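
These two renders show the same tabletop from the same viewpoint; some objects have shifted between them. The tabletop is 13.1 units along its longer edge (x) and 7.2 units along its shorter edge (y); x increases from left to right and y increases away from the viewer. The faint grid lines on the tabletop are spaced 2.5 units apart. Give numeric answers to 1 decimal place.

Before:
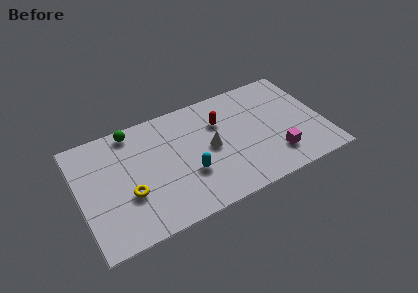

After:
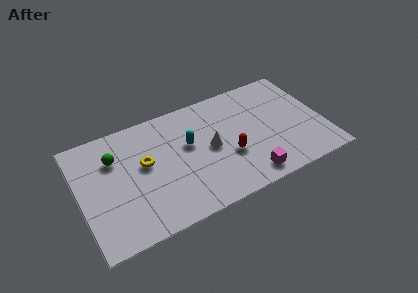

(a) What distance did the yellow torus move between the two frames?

1.8

From (2.5, 2.6) to (3.5, 4.1), the yellow torus covered √(1.0² + 1.5²) ≈ 1.8 units.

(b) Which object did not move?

the white cone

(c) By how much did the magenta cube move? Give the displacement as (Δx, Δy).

(-1.6, -0.7)

From the two frames, the magenta cube sits at roughly (10.3, 1.7) before and (8.7, 1.0) after.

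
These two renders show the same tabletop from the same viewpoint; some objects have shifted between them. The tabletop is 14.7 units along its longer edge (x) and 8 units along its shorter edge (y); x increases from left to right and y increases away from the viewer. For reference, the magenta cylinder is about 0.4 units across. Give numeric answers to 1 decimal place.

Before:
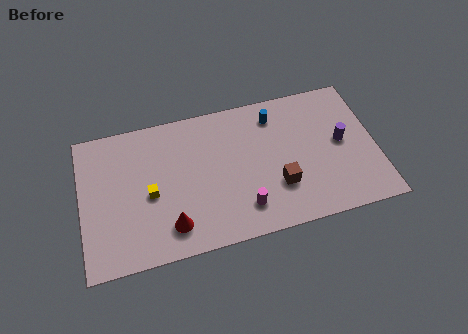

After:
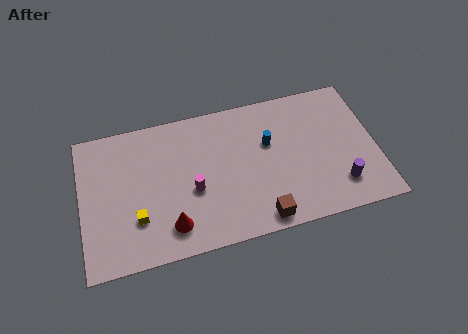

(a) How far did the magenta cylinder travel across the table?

2.9

The magenta cylinder moved from about (7.9, 1.7) to (5.5, 3.3), a distance of √(2.4² + 1.6²) ≈ 2.9.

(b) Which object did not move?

the red cone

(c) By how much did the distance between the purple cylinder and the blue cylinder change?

+0.7

Before: roughly 3.9 units apart; after: 4.6. That's 0.7 units further apart.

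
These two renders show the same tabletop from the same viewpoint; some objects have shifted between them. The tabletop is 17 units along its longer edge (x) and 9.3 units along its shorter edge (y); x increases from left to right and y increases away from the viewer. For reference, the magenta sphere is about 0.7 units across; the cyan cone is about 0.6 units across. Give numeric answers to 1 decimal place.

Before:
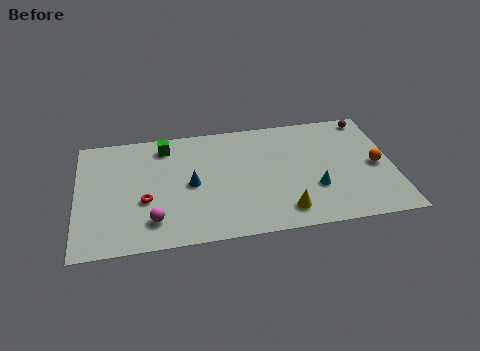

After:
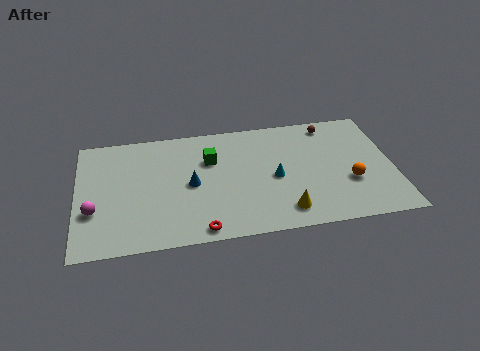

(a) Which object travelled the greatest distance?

the red torus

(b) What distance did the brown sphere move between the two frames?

2.1

The brown sphere moved from about (15.9, 8.3) to (13.8, 8.1), a distance of √(2.1² + 0.2²) ≈ 2.1.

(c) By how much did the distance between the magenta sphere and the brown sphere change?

+0.3

The distance was about 13.5 in the first image and 13.8 in the second, so they moved 0.3 units further apart.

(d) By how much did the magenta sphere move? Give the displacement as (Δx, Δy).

(-3.1, 1.2)

From the two frames, the magenta sphere sits at roughly (4.0, 2.0) before and (0.9, 3.2) after.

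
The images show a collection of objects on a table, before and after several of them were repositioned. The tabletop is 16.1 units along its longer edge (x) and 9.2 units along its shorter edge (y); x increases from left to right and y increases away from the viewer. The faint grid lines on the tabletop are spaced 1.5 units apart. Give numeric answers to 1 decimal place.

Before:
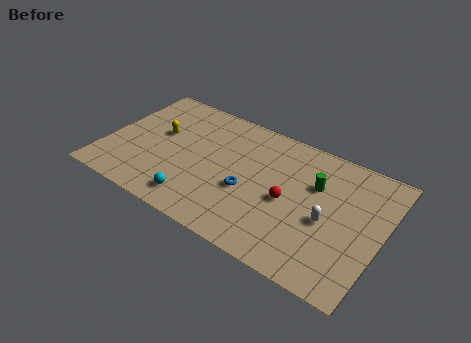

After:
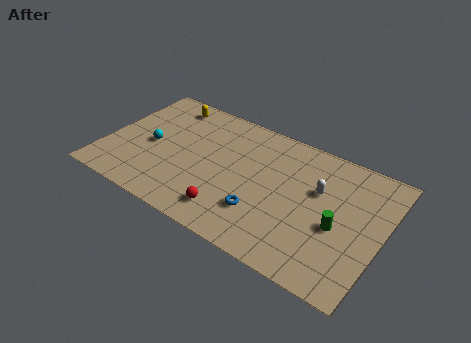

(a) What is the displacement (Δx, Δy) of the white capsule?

(-0.8, 1.8)

The white capsule was at about (13.1, 4.0) and moved to about (12.3, 5.8).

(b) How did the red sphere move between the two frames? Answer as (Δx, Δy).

(-3.0, -2.5)

The red sphere started near (10.8, 4.2) and ended near (7.8, 1.7).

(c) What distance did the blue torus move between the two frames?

1.5

The blue torus moved from about (8.5, 3.7) to (9.5, 2.6), a distance of √(1.0² + 1.1²) ≈ 1.5.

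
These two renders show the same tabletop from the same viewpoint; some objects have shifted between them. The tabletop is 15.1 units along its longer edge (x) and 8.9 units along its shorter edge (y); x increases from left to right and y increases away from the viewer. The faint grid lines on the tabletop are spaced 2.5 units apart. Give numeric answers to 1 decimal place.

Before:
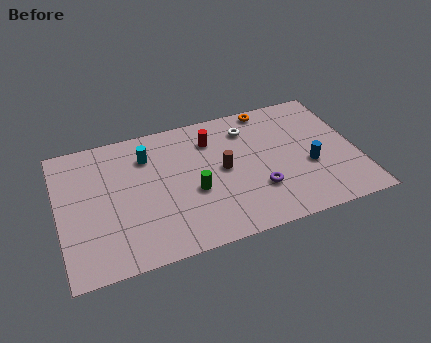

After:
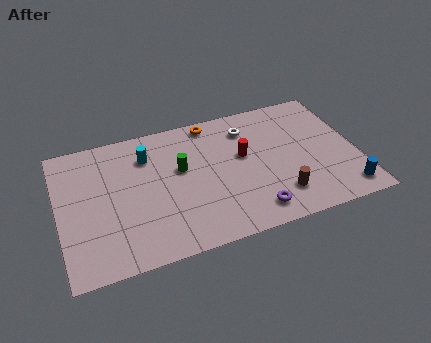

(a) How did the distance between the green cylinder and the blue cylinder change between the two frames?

+3.0

They were about 5.9 units apart before and 8.9 after — 3.0 units further apart.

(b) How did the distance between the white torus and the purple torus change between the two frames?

+1.3

Before: roughly 4.3 units apart; after: 5.6. That's 1.3 units further apart.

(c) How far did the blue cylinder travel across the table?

2.7

From (12.6, 3.5) to (14.2, 1.3), the blue cylinder covered √(1.6² + 2.2²) ≈ 2.7 units.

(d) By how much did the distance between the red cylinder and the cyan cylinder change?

+1.7

They were about 3.3 units apart before and 5.0 after — 1.7 units further apart.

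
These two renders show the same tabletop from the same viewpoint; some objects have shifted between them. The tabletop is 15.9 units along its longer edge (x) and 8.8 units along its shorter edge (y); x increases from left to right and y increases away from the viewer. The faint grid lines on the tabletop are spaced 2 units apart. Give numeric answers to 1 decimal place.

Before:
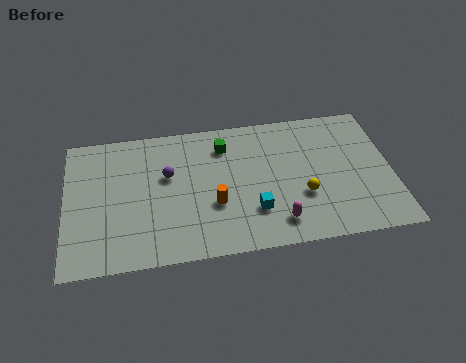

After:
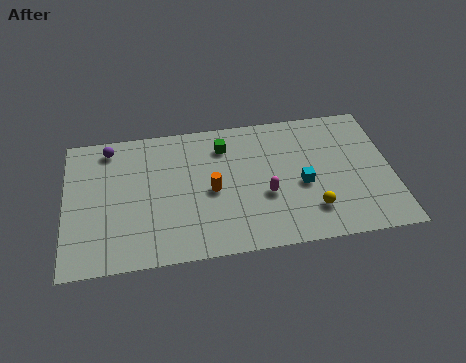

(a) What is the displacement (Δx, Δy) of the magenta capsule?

(-0.5, 1.8)

The magenta capsule was at about (10.2, 1.6) and moved to about (9.7, 3.4).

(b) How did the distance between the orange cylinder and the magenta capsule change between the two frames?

-0.7

Before: roughly 3.4 units apart; after: 2.7. That's 0.7 units closer together.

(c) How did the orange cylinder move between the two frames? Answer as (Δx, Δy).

(-0.1, 0.9)

The orange cylinder was at about (7.2, 3.2) and moved to about (7.1, 4.1).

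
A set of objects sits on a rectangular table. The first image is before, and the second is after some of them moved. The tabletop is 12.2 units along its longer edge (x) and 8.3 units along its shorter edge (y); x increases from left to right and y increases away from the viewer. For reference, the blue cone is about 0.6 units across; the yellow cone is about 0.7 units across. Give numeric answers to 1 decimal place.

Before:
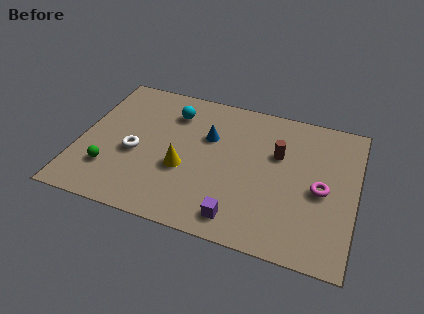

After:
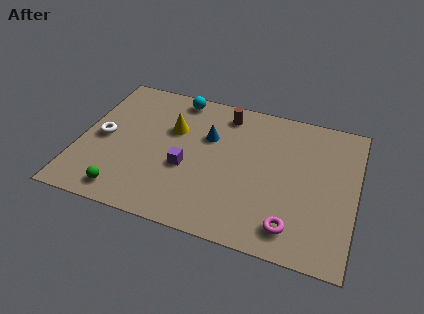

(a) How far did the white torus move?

1.6

The white torus moved from about (2.5, 3.5) to (1.0, 4.0), a distance of √(1.5² + 0.5²) ≈ 1.6.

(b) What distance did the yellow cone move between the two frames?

2.3

From (4.7, 3.2) to (4.0, 5.4), the yellow cone covered √(0.7² + 2.2²) ≈ 2.3 units.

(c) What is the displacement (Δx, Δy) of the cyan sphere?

(0.1, 1.0)

The cyan sphere started near (3.9, 6.4) and ended near (4.0, 7.4).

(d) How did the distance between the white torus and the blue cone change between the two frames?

+1.2

They were about 3.6 units apart before and 4.8 after — 1.2 units further apart.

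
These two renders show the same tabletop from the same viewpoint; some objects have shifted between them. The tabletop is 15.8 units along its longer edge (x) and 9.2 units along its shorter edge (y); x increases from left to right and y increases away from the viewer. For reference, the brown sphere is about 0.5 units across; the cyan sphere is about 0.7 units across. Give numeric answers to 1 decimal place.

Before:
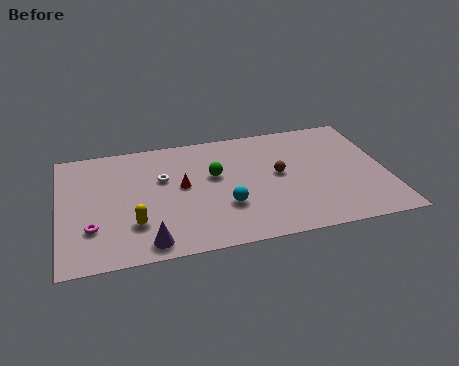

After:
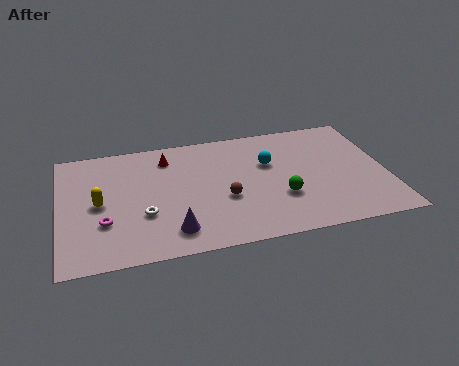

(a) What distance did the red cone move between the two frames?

2.5

The red cone was near (5.9, 5.0) before and (5.3, 7.4) after, so it travelled √(0.6² + 2.4²) ≈ 2.5 units.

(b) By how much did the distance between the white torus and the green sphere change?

+4.1

The distance was about 2.5 in the first image and 6.6 in the second, so they moved 4.1 units further apart.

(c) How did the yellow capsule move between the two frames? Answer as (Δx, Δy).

(-1.6, 1.9)

The yellow capsule started near (3.5, 2.6) and ended near (1.9, 4.5).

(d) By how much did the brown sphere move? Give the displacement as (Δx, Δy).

(-2.7, -1.3)

From the two frames, the brown sphere sits at roughly (10.6, 4.9) before and (7.9, 3.6) after.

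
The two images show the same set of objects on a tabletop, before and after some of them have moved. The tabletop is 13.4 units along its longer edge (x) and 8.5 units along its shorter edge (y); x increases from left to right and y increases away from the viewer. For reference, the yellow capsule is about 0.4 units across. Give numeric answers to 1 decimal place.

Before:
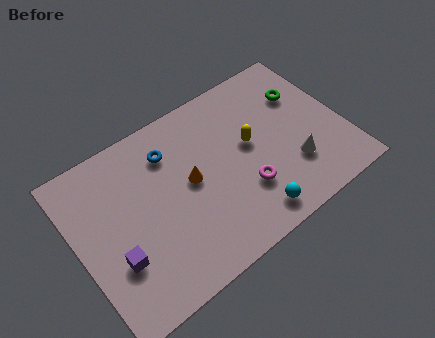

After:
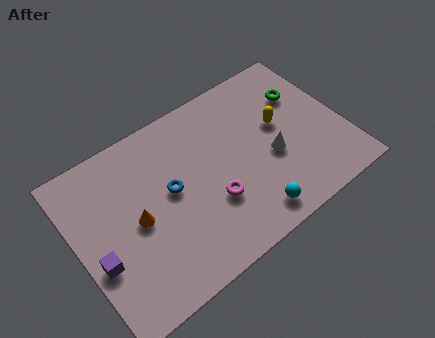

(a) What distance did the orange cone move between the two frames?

2.8

The orange cone was near (5.7, 4.5) before and (2.9, 4.1) after, so it travelled √(2.8² + 0.4²) ≈ 2.8 units.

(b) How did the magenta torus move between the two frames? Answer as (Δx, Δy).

(-1.6, 0.3)

From the two frames, the magenta torus sits at roughly (8.1, 2.6) before and (6.5, 2.9) after.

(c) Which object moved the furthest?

the orange cone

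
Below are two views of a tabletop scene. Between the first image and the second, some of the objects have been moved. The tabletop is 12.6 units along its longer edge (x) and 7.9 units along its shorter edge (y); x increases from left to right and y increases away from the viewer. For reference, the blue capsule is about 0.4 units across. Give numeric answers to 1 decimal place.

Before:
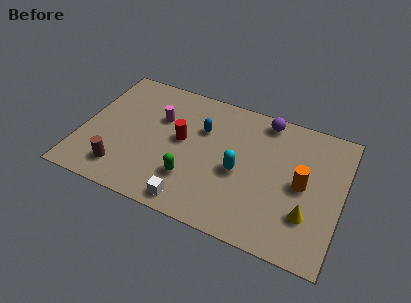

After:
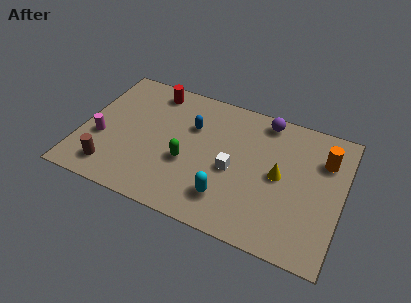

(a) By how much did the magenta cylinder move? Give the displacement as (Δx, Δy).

(-2.6, -2.2)

From the two frames, the magenta cylinder sits at roughly (3.6, 5.2) before and (1.0, 3.0) after.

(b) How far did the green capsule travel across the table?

0.9

The green capsule moved from about (5.5, 2.2) to (5.2, 3.1), a distance of √(0.3² + 0.9²) ≈ 0.9.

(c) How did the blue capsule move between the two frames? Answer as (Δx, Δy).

(-0.5, 0.0)

The blue capsule started near (5.7, 5.3) and ended near (5.2, 5.3).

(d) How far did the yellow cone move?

2.3

The yellow cone moved from about (11.1, 2.3) to (9.6, 4.0), a distance of √(1.5² + 1.7²) ≈ 2.3.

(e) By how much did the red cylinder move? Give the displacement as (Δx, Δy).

(-1.7, 2.5)

The red cylinder started near (4.8, 4.3) and ended near (3.1, 6.8).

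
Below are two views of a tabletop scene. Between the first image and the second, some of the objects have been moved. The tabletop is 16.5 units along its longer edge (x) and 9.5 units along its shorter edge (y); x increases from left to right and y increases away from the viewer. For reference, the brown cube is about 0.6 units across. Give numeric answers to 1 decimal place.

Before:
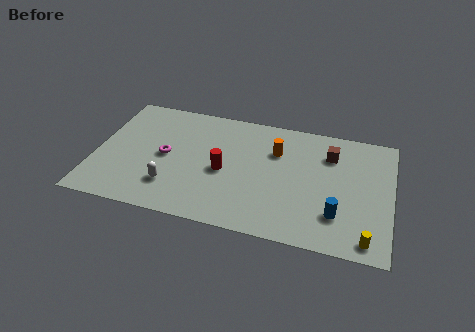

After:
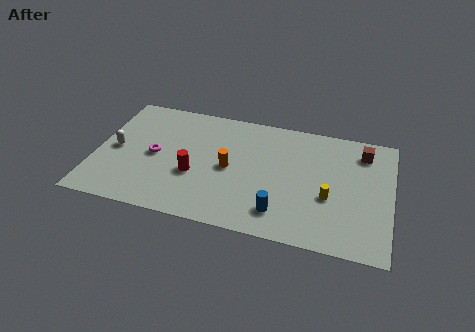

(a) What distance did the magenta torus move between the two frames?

0.6

The magenta torus moved from about (3.9, 4.7) to (3.3, 4.6), a distance of √(0.6² + 0.1²) ≈ 0.6.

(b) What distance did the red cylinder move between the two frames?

1.7

From (7.2, 4.3) to (5.6, 3.6), the red cylinder covered √(1.6² + 0.7²) ≈ 1.7 units.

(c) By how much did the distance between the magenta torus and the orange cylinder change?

-2.2

The distance was about 6.4 in the first image and 4.2 in the second, so they moved 2.2 units closer together.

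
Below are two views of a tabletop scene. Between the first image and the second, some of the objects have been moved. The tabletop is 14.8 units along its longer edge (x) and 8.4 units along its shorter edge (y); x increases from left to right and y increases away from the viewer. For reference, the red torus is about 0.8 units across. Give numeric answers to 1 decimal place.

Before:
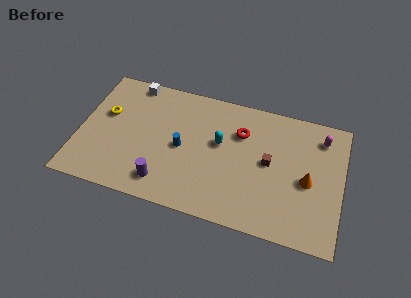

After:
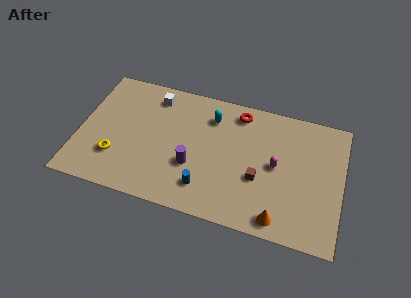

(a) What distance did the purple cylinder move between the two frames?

2.1

From (5.0, 1.5) to (6.5, 3.0), the purple cylinder covered √(1.5² + 1.5²) ≈ 2.1 units.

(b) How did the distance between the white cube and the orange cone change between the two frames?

-1.3

They were about 10.9 units apart before and 9.6 after — 1.3 units closer together.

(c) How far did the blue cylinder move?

2.7

From (5.8, 4.0) to (7.3, 1.8), the blue cylinder covered √(1.5² + 2.2²) ≈ 2.7 units.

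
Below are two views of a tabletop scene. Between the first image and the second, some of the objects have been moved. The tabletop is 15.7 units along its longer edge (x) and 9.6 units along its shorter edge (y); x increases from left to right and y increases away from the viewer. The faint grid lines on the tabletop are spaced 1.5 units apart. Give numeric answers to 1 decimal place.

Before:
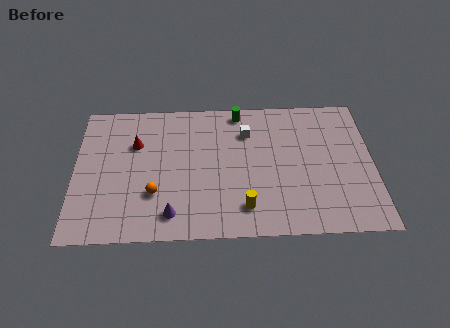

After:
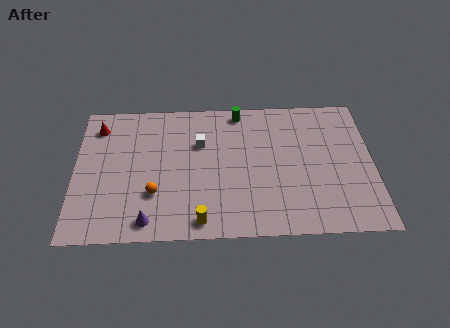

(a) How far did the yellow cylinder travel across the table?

2.4

The yellow cylinder was near (8.9, 1.9) before and (6.6, 1.1) after, so it travelled √(2.3² + 0.8²) ≈ 2.4 units.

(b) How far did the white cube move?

2.6

The white cube moved from about (9.1, 7.1) to (6.6, 6.4), a distance of √(2.5² + 0.7²) ≈ 2.6.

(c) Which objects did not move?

the green cylinder and the orange sphere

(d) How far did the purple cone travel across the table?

1.3

The purple cone moved from about (5.1, 1.6) to (3.9, 1.2), a distance of √(1.2² + 0.4²) ≈ 1.3.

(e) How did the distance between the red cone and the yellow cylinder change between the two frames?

+1.3

The distance was about 7.3 in the first image and 8.6 in the second, so they moved 1.3 units further apart.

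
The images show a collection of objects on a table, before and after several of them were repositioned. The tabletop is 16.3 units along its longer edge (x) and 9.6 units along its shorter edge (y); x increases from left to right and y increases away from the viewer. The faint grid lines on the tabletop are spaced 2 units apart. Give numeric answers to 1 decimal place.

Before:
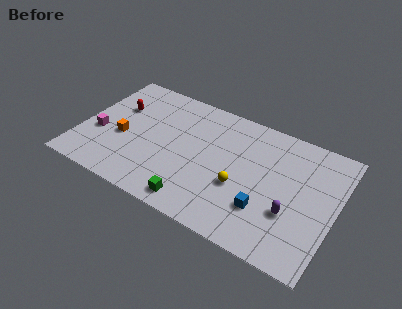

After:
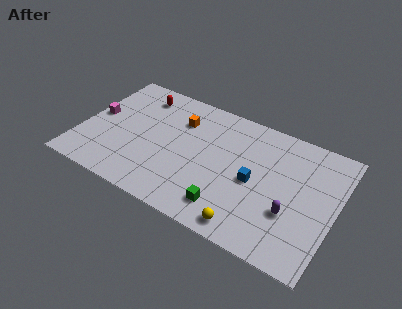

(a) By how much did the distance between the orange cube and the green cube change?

+0.6

They were about 5.9 units apart before and 6.5 after — 0.6 units further apart.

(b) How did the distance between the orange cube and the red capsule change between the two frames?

+0.5

Before: roughly 2.4 units apart; after: 2.9. That's 0.5 units further apart.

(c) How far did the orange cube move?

4.5

The orange cube was near (2.7, 4.0) before and (6.0, 7.0) after, so it travelled √(3.3² + 3.0²) ≈ 4.5 units.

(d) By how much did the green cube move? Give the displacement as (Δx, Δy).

(2.0, 0.6)

The green cube was at about (7.9, 1.2) and moved to about (9.9, 1.8).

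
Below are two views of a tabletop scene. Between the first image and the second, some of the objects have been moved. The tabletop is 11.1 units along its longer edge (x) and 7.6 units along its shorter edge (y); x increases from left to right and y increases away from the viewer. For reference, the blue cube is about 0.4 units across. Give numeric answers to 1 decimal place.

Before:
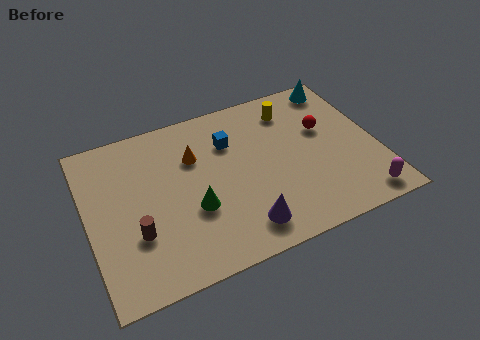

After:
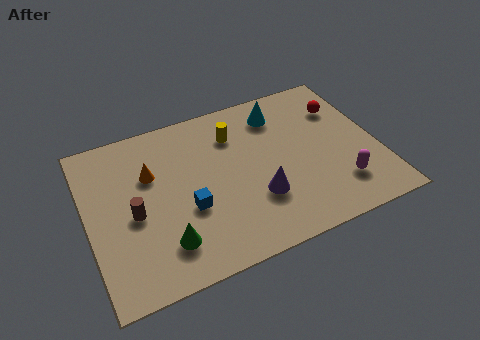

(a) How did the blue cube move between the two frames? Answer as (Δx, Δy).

(-1.9, -2.5)

The blue cube was at about (5.6, 5.4) and moved to about (3.7, 2.9).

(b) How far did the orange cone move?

1.7

The orange cone was near (4.2, 5.2) before and (2.5, 5.0) after, so it travelled √(1.7² + 0.2²) ≈ 1.7 units.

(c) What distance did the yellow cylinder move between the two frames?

2.3

From (8.1, 6.1) to (5.8, 5.7), the yellow cylinder covered √(2.3² + 0.4²) ≈ 2.3 units.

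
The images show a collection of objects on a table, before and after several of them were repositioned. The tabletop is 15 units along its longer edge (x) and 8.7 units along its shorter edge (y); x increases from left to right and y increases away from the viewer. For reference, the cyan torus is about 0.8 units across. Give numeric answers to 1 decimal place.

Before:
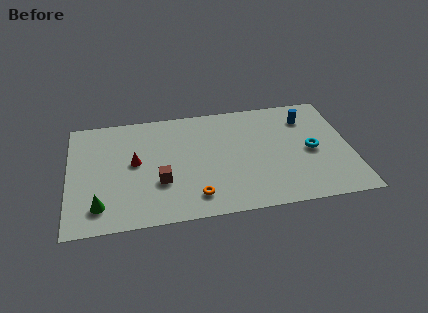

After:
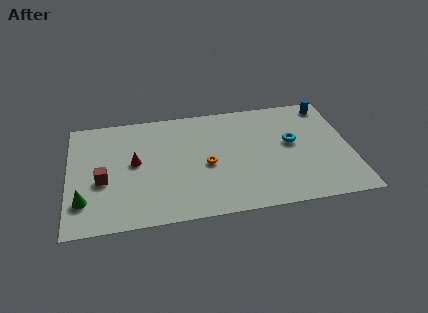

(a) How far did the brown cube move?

3.1

From (4.8, 3.0) to (1.8, 3.6), the brown cube covered √(3.0² + 0.6²) ≈ 3.1 units.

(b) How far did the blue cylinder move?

1.5

The blue cylinder was near (12.8, 6.7) before and (14.0, 7.6) after, so it travelled √(1.2² + 0.9²) ≈ 1.5 units.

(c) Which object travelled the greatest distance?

the brown cube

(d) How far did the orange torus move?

2.4

The orange torus moved from about (6.6, 1.6) to (7.3, 3.9), a distance of √(0.7² + 2.3²) ≈ 2.4.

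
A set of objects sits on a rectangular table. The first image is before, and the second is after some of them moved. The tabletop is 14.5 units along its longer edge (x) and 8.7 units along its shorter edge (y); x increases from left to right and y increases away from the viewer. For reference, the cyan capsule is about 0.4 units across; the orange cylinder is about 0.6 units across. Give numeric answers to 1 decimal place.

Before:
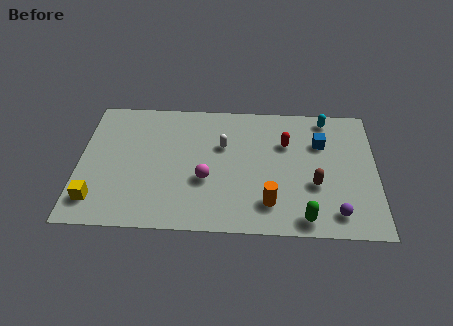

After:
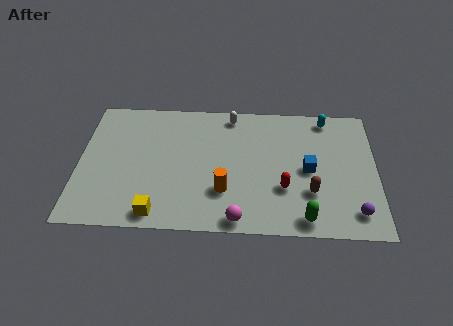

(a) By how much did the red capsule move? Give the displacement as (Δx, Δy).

(-0.1, -3.0)

The red capsule started near (10.1, 5.9) and ended near (10.0, 2.9).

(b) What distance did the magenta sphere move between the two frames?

3.0

The magenta sphere moved from about (6.2, 3.3) to (7.8, 0.8), a distance of √(1.6² + 2.5²) ≈ 3.0.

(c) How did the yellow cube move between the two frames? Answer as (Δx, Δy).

(3.0, -0.7)

The yellow cube started near (0.9, 1.7) and ended near (3.9, 1.0).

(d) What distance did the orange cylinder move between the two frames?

2.3

The orange cylinder moved from about (9.3, 1.9) to (7.1, 2.6), a distance of √(2.2² + 0.7²) ≈ 2.3.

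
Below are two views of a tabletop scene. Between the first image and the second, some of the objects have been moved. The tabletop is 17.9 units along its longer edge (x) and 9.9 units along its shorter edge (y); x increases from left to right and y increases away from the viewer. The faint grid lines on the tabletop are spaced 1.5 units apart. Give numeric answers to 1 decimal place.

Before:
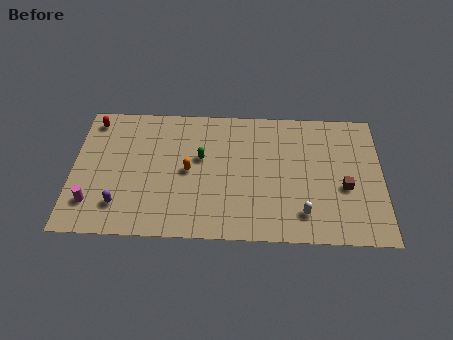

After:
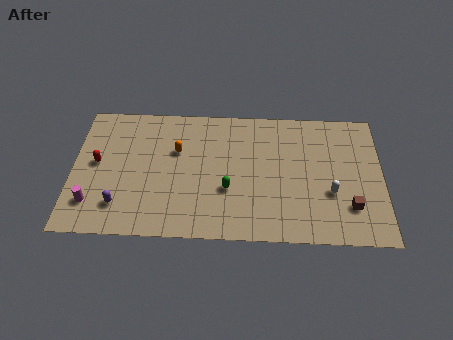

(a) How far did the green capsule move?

2.8

The green capsule was near (7.4, 5.9) before and (9.0, 3.6) after, so it travelled √(1.6² + 2.3²) ≈ 2.8 units.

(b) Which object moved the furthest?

the red capsule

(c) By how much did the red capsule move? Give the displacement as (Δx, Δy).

(0.3, -3.2)

The red capsule was at about (1.1, 8.5) and moved to about (1.4, 5.3).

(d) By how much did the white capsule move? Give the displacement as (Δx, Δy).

(1.6, 1.6)

From the two frames, the white capsule sits at roughly (13.3, 2.0) before and (14.9, 3.6) after.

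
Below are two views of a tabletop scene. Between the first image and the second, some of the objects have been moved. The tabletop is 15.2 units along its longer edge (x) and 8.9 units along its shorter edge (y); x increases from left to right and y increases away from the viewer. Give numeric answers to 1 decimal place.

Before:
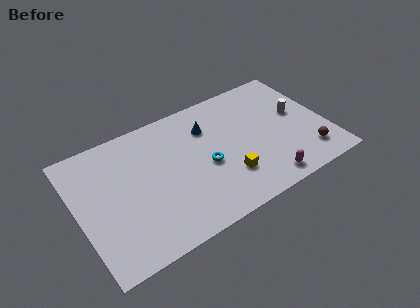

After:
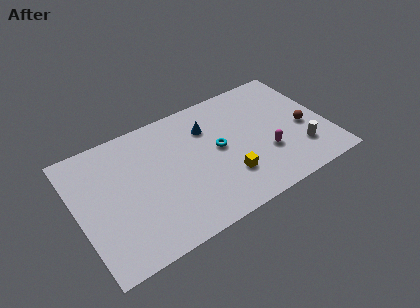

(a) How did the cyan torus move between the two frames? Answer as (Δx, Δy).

(0.9, 0.8)

The cyan torus started near (7.7, 3.9) and ended near (8.6, 4.7).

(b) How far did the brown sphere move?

2.0

From (13.7, 1.8) to (13.8, 3.8), the brown sphere covered √(0.1² + 2.0²) ≈ 2.0 units.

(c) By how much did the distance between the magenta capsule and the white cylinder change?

-2.6

The distance was about 4.7 in the first image and 2.1 in the second, so they moved 2.6 units closer together.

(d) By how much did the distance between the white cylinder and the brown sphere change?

-1.6

They were about 3.2 units apart before and 1.6 after — 1.6 units closer together.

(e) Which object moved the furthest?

the white cylinder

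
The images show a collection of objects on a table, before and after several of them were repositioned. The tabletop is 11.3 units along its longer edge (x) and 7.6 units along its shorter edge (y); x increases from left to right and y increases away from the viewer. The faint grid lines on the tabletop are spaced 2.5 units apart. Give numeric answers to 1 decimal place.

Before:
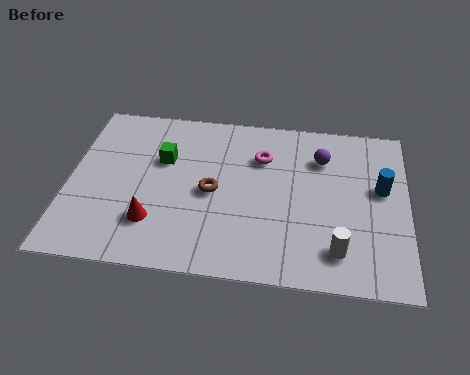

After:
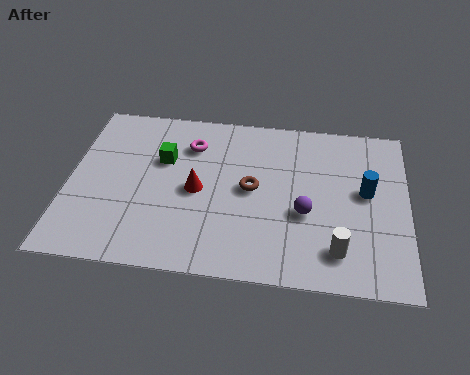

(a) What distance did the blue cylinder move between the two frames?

0.5

The blue cylinder was near (10.4, 4.4) before and (9.9, 4.2) after, so it travelled √(0.5² + 0.2²) ≈ 0.5 units.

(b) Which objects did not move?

the green cube and the white cylinder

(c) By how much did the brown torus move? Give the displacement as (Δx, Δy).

(1.3, 0.3)

From the two frames, the brown torus sits at roughly (4.8, 3.6) before and (6.1, 3.9) after.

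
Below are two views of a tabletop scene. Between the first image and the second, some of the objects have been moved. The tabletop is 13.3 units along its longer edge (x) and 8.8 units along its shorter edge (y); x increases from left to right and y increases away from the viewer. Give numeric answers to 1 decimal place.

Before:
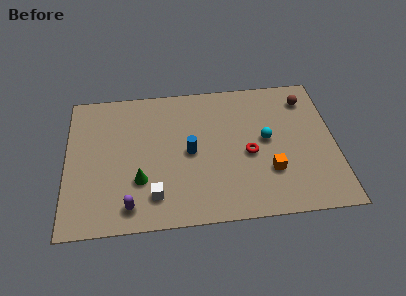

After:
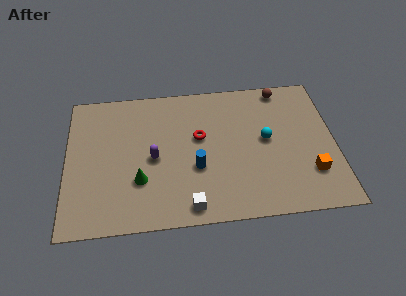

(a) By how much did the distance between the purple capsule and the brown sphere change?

-3.1

Before: roughly 10.6 units apart; after: 7.5. That's 3.1 units closer together.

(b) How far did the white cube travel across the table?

1.9

The white cube moved from about (4.3, 1.8) to (6.0, 1.0), a distance of √(1.7² + 0.8²) ≈ 1.9.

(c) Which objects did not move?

the cyan sphere and the green cone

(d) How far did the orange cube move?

2.0

From (10.0, 2.7) to (12.0, 2.4), the orange cube covered √(2.0² + 0.3²) ≈ 2.0 units.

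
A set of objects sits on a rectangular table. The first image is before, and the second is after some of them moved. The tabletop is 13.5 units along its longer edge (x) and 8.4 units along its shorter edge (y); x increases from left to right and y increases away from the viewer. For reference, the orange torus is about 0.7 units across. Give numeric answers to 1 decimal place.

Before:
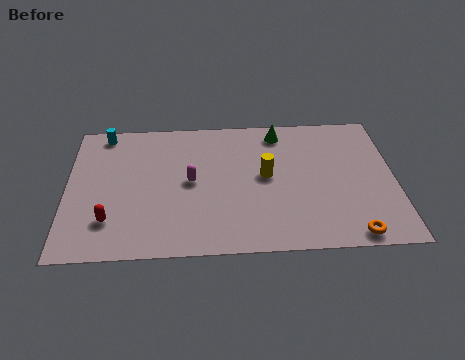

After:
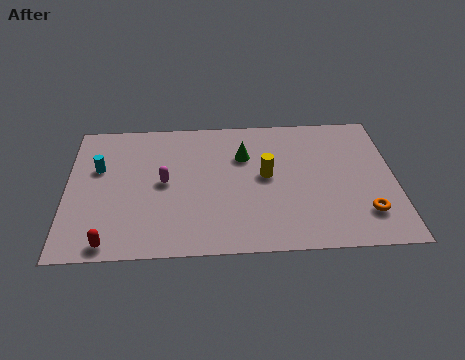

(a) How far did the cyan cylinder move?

2.2

The cyan cylinder moved from about (1.5, 7.5) to (1.3, 5.3), a distance of √(0.2² + 2.2²) ≈ 2.2.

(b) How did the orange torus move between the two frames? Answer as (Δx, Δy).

(0.6, 1.2)

From the two frames, the orange torus sits at roughly (11.6, 0.8) before and (12.2, 2.0) after.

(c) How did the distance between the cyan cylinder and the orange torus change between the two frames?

-0.7

Before: roughly 12.1 units apart; after: 11.4. That's 0.7 units closer together.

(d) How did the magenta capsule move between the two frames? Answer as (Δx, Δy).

(-1.1, 0.0)

From the two frames, the magenta capsule sits at roughly (5.1, 4.3) before and (4.0, 4.3) after.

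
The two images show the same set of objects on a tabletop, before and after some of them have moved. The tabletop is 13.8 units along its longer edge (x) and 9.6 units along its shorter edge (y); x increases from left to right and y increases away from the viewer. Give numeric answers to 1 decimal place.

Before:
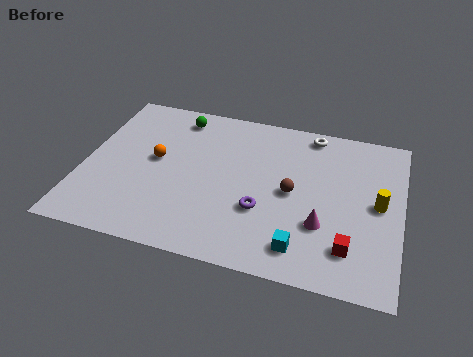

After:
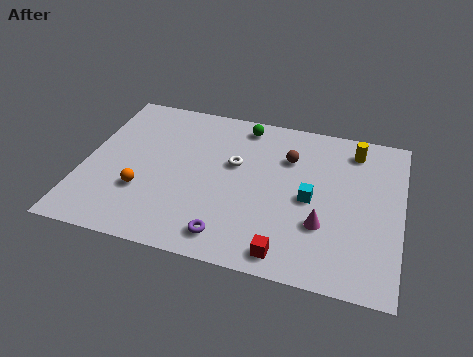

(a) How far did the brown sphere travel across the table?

2.1

The brown sphere was near (9.1, 4.7) before and (8.8, 6.8) after, so it travelled √(0.3² + 2.1²) ≈ 2.1 units.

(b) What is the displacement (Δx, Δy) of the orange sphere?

(-0.4, -2.1)

From the two frames, the orange sphere sits at roughly (3.1, 5.2) before and (2.7, 3.1) after.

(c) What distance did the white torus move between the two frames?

4.3

The white torus was near (9.7, 8.6) before and (6.5, 5.8) after, so it travelled √(3.2² + 2.8²) ≈ 4.3 units.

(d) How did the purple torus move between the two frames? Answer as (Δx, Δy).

(-1.3, -1.9)

The purple torus started near (7.9, 3.3) and ended near (6.6, 1.4).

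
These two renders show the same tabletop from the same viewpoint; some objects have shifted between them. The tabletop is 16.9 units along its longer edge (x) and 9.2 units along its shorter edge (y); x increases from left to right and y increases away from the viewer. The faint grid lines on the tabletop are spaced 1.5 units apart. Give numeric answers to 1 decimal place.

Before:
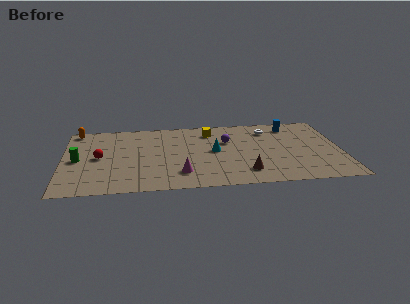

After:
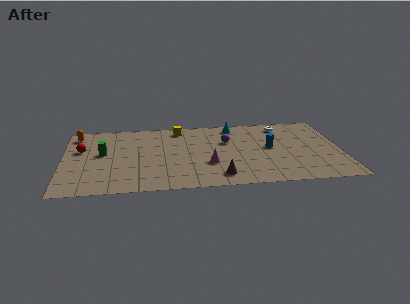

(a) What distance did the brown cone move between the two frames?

1.6

From (11.0, 1.9) to (9.4, 1.5), the brown cone covered √(1.6² + 0.4²) ≈ 1.6 units.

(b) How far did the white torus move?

1.0

From (12.6, 7.3) to (13.5, 7.8), the white torus covered √(0.9² + 0.5²) ≈ 1.0 units.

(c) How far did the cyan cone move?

3.5

The cyan cone moved from about (9.2, 4.8) to (10.5, 8.0), a distance of √(1.3² + 3.2²) ≈ 3.5.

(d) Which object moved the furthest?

the cyan cone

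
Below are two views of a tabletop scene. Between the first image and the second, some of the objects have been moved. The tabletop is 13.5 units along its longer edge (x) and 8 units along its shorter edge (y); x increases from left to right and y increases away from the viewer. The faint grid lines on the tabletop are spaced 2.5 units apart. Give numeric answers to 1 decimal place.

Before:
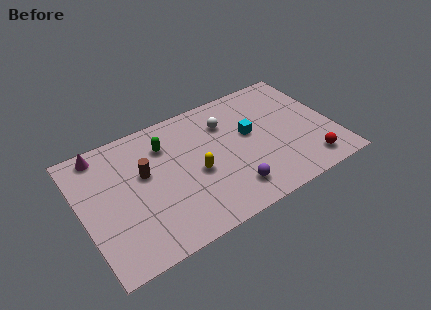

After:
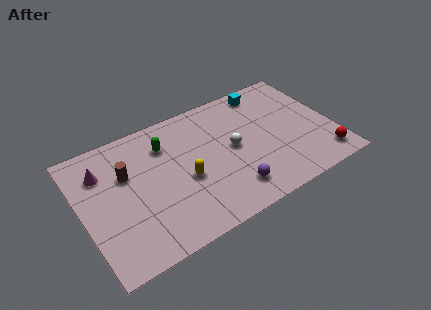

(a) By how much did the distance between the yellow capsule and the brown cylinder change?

+0.5

The distance was about 2.9 in the first image and 3.4 in the second, so they moved 0.5 units further apart.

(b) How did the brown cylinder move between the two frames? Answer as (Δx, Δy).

(-0.9, 0.4)

The brown cylinder started near (3.4, 4.8) and ended near (2.5, 5.2).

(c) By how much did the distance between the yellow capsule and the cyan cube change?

+2.9

The distance was about 3.3 in the first image and 6.2 in the second, so they moved 2.9 units further apart.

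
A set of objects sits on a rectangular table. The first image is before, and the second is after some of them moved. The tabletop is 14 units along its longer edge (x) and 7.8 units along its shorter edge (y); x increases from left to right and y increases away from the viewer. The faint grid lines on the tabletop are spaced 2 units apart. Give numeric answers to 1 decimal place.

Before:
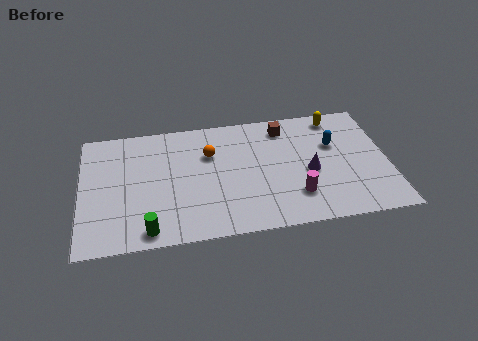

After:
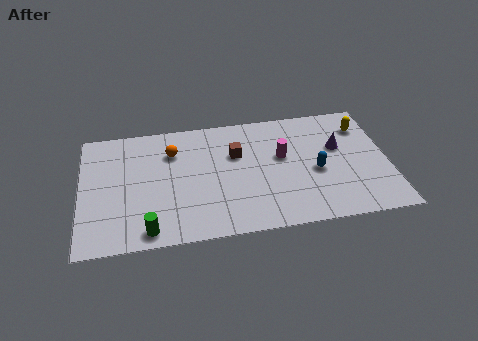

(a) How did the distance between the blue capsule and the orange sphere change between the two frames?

+1.2

The distance was about 5.7 in the first image and 6.9 in the second, so they moved 1.2 units further apart.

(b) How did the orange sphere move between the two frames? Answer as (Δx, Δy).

(-1.7, 0.4)

From the two frames, the orange sphere sits at roughly (5.9, 5.3) before and (4.2, 5.7) after.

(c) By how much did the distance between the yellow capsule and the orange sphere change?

+2.7

They were about 6.1 units apart before and 8.8 after — 2.7 units further apart.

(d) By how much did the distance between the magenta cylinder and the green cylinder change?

+0.4

They were about 6.8 units apart before and 7.2 after — 0.4 units further apart.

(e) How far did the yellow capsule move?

1.4

The yellow capsule moved from about (11.8, 6.8) to (13.0, 6.0), a distance of √(1.2² + 0.8²) ≈ 1.4.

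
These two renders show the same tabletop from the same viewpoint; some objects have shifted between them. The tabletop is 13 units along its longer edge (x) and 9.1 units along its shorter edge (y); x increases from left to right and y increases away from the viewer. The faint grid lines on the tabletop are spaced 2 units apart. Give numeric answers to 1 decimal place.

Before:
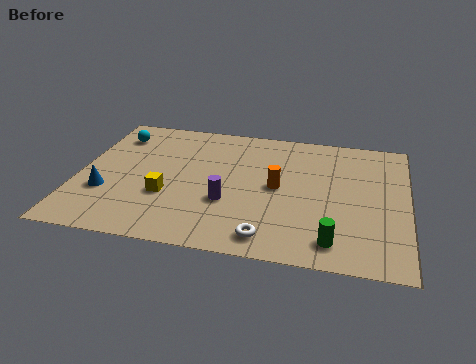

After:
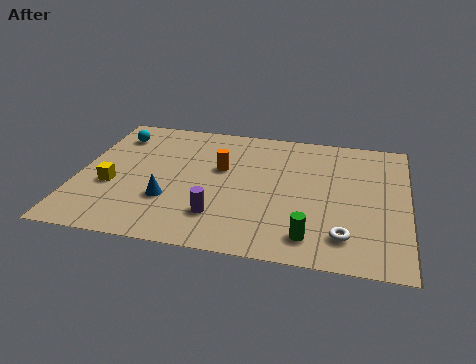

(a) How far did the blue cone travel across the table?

2.5

The blue cone was near (1.2, 3.0) before and (3.7, 2.9) after, so it travelled √(2.5² + 0.1²) ≈ 2.5 units.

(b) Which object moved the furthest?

the white torus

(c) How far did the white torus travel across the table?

3.0

The white torus moved from about (7.7, 1.2) to (10.6, 1.8), a distance of √(2.9² + 0.6²) ≈ 3.0.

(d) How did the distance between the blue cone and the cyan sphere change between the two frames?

+0.8

Before: roughly 4.2 units apart; after: 5.0. That's 0.8 units further apart.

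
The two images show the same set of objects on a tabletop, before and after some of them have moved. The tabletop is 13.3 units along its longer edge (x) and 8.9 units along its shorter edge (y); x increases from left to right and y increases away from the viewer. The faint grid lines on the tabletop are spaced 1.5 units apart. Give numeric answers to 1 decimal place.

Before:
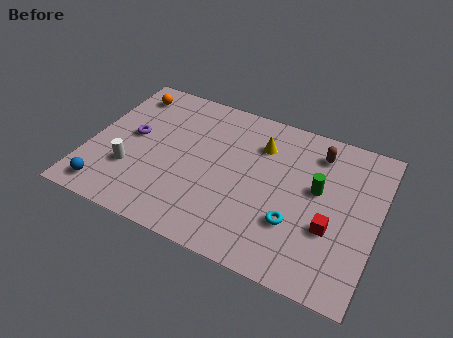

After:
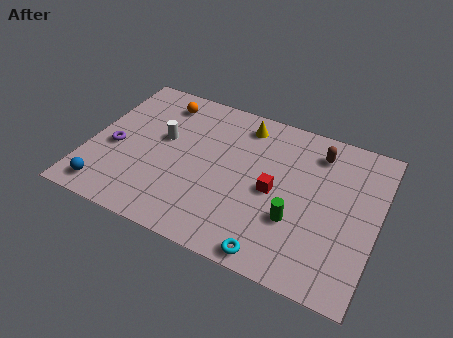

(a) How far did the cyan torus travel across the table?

2.1

The cyan torus was near (9.7, 2.8) before and (9.0, 0.8) after, so it travelled √(0.7² + 2.0²) ≈ 2.1 units.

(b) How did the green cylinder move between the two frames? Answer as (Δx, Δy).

(-0.8, -2.1)

The green cylinder started near (10.5, 5.1) and ended near (9.7, 3.0).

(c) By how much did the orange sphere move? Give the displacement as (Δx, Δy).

(1.6, 0.0)

The orange sphere started near (1.3, 7.4) and ended near (2.9, 7.4).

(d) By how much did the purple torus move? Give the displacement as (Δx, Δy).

(-0.7, -1.0)

The purple torus started near (1.9, 4.8) and ended near (1.2, 3.8).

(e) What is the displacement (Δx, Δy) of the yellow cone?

(-0.9, 0.9)

The yellow cone was at about (7.7, 6.6) and moved to about (6.8, 7.5).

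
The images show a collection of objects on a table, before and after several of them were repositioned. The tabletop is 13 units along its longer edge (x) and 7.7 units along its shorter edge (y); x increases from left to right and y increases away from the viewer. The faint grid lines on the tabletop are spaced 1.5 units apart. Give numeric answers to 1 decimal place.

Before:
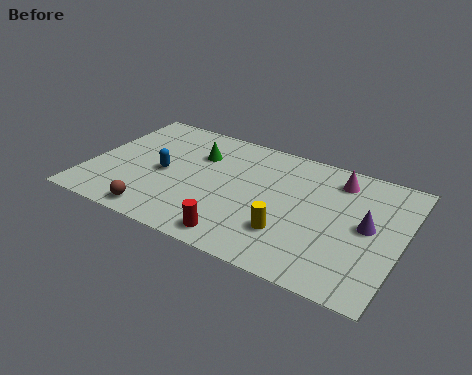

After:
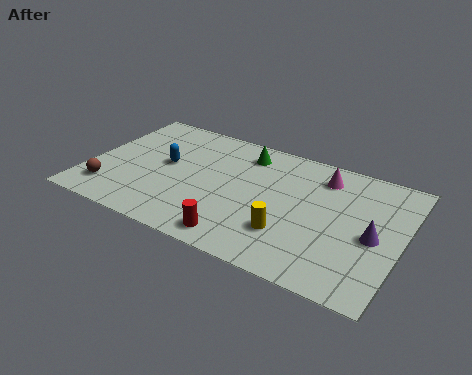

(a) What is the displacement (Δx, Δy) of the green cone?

(1.9, 0.9)

From the two frames, the green cone sits at roughly (4.3, 5.4) before and (6.2, 6.3) after.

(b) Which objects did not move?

the red cylinder and the yellow cylinder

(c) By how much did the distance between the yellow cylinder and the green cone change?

-0.6

They were about 5.4 units apart before and 4.8 after — 0.6 units closer together.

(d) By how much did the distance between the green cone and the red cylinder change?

+0.3

They were about 5.0 units apart before and 5.3 after — 0.3 units further apart.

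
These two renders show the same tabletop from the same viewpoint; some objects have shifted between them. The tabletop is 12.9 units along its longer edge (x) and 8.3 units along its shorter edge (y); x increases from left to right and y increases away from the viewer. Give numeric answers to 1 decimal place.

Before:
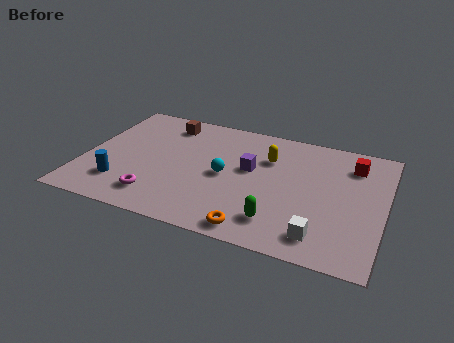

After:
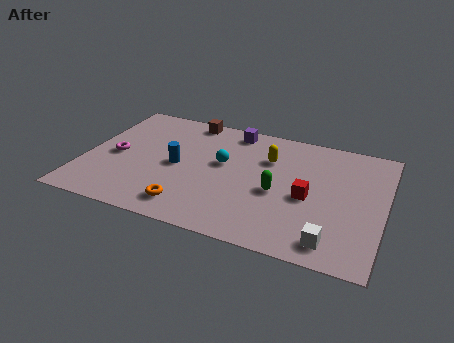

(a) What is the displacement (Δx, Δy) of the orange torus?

(-2.9, 0.5)

The orange torus was at about (7.7, 0.9) and moved to about (4.8, 1.4).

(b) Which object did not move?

the yellow capsule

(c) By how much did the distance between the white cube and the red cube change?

-2.4

The distance was about 5.2 in the first image and 2.8 in the second, so they moved 2.4 units closer together.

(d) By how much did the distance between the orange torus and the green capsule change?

+3.0

The distance was about 1.2 in the first image and 4.2 in the second, so they moved 3.0 units further apart.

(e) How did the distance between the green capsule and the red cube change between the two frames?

-4.3

The distance was about 5.6 in the first image and 1.3 in the second, so they moved 4.3 units closer together.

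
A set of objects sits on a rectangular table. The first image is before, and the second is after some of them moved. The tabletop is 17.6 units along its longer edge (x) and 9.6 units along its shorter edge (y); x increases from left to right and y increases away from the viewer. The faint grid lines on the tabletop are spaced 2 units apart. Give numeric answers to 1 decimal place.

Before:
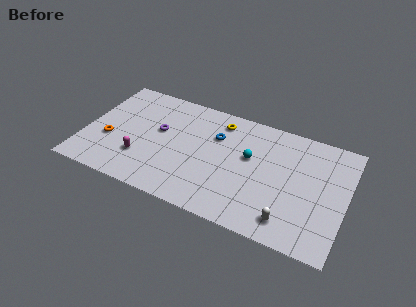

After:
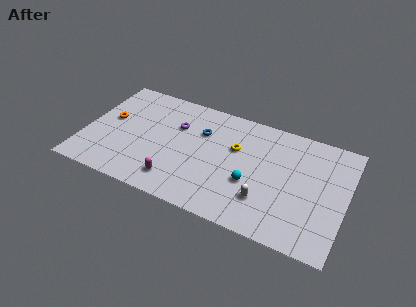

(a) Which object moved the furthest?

the magenta capsule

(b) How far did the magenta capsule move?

2.7

From (4.0, 2.8) to (6.5, 1.8), the magenta capsule covered √(2.5² + 1.0²) ≈ 2.7 units.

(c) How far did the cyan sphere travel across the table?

2.1

From (11.1, 5.7) to (11.4, 3.6), the cyan sphere covered √(0.3² + 2.1²) ≈ 2.1 units.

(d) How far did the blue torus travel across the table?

1.0

The blue torus was near (8.7, 6.6) before and (7.7, 6.6) after, so it travelled √(1.0² + 0.0²) ≈ 1.0 units.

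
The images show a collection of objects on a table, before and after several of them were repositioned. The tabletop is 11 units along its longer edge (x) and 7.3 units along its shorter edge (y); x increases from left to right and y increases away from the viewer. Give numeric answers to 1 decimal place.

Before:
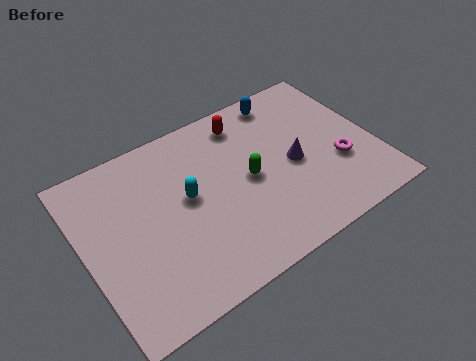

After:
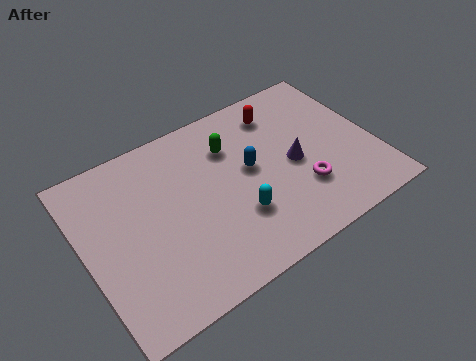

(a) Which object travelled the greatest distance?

the blue capsule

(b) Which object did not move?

the purple cone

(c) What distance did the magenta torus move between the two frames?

1.6

The magenta torus moved from about (9.5, 2.6) to (8.0, 2.2), a distance of √(1.5² + 0.4²) ≈ 1.6.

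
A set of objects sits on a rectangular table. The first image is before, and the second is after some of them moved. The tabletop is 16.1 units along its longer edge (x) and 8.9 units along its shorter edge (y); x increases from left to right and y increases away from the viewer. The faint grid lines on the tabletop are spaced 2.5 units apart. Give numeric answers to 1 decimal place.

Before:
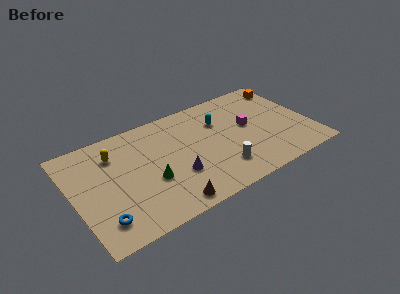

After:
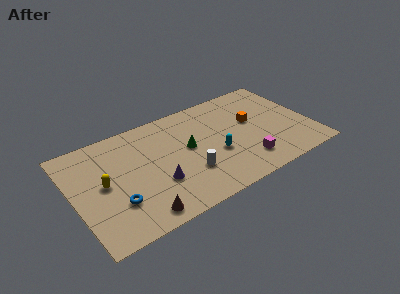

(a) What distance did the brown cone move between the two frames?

1.9

From (5.8, 1.0) to (3.9, 1.1), the brown cone covered √(1.9² + 0.1²) ≈ 1.9 units.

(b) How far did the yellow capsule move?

2.3

The yellow capsule moved from about (3.0, 6.7) to (2.0, 4.6), a distance of √(1.0² + 2.1²) ≈ 2.3.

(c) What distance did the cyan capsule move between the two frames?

2.8

The cyan capsule moved from about (10.2, 6.2) to (9.5, 3.5), a distance of √(0.7² + 2.7²) ≈ 2.8.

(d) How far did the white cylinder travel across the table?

2.2

The white cylinder moved from about (9.6, 2.1) to (7.5, 2.8), a distance of √(2.1² + 0.7²) ≈ 2.2.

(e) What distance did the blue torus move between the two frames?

1.4

The blue torus moved from about (1.5, 1.8) to (2.6, 2.7), a distance of √(1.1² + 0.9²) ≈ 1.4.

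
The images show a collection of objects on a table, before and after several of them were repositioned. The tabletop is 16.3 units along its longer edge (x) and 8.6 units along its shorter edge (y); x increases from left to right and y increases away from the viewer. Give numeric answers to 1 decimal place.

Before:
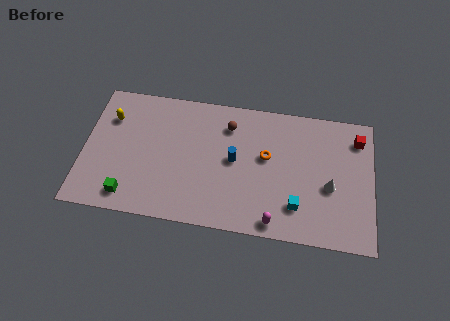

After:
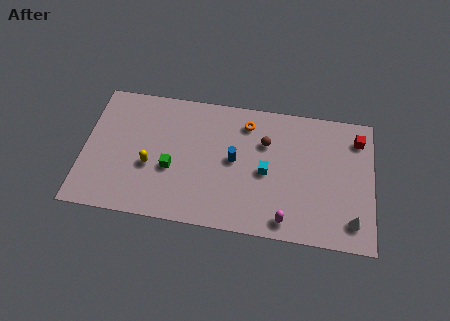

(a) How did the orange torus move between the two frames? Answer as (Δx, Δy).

(-1.2, 2.0)

The orange torus was at about (10.3, 5.0) and moved to about (9.1, 7.0).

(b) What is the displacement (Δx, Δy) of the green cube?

(2.3, 2.1)

From the two frames, the green cube sits at roughly (2.7, 1.3) before and (5.0, 3.4) after.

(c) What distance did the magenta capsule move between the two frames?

0.6

From (10.9, 0.9) to (11.5, 1.1), the magenta capsule covered √(0.6² + 0.2²) ≈ 0.6 units.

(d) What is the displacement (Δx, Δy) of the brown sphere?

(2.1, -0.8)

The brown sphere was at about (8.1, 6.7) and moved to about (10.2, 5.9).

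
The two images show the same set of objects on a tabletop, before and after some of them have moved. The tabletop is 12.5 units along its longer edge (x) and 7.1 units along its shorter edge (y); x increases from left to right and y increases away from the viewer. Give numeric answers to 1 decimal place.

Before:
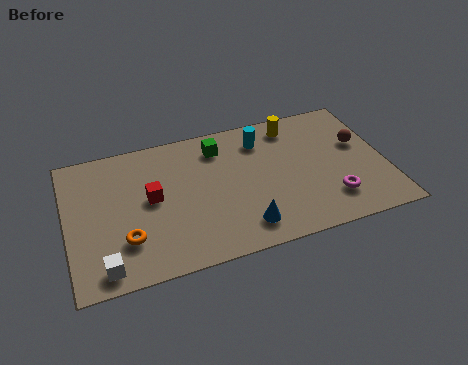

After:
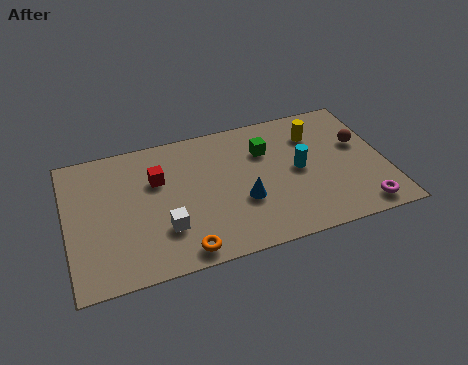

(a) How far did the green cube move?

1.9

From (6.1, 5.7) to (7.9, 5.0), the green cube covered √(1.8² + 0.7²) ≈ 1.9 units.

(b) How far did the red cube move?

0.9

The red cube was near (3.3, 3.8) before and (3.6, 4.7) after, so it travelled √(0.3² + 0.9²) ≈ 0.9 units.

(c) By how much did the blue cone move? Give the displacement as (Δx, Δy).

(0.1, 1.3)

From the two frames, the blue cone sits at roughly (6.7, 1.3) before and (6.8, 2.6) after.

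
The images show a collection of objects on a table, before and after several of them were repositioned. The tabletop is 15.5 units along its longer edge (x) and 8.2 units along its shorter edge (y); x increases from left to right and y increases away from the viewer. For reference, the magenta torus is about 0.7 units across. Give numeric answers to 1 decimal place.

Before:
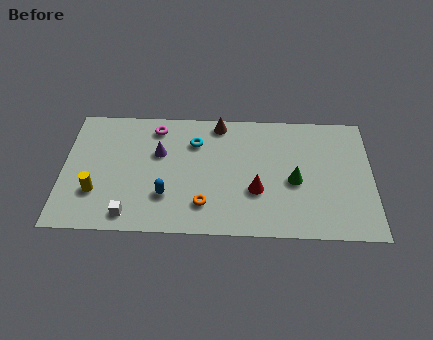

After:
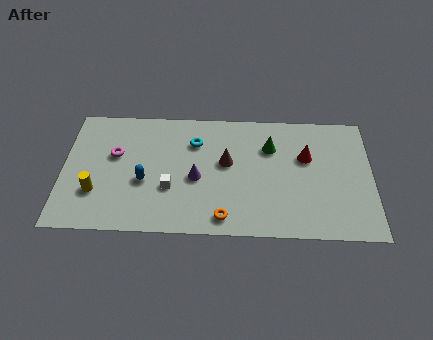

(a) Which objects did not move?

the cyan torus and the yellow cylinder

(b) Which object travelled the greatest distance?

the red cone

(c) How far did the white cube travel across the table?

2.7

The white cube was near (3.4, 1.1) before and (5.4, 2.9) after, so it travelled √(2.0² + 1.8²) ≈ 2.7 units.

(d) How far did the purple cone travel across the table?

2.5

The purple cone was near (4.8, 5.2) before and (6.7, 3.6) after, so it travelled √(1.9² + 1.6²) ≈ 2.5 units.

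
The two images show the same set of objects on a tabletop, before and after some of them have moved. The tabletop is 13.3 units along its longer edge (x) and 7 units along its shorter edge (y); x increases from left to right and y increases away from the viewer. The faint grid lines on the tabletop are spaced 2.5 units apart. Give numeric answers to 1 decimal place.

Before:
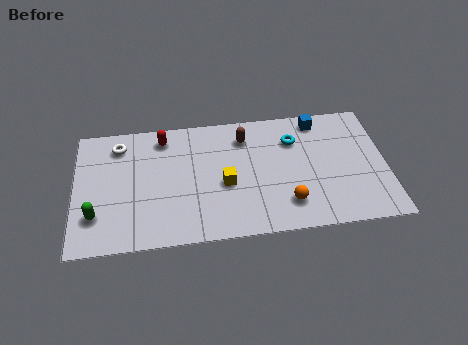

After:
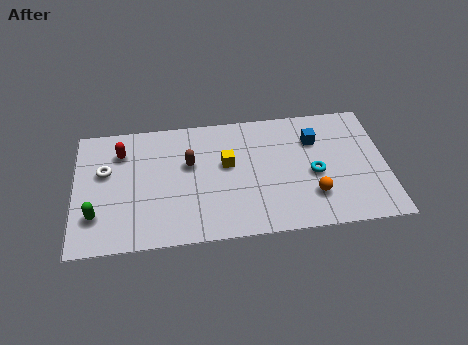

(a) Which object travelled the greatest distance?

the brown capsule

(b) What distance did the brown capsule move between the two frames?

2.7

From (7.3, 5.5) to (4.9, 4.3), the brown capsule covered √(2.4² + 1.2²) ≈ 2.7 units.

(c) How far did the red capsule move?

1.9

The red capsule was near (3.8, 5.9) before and (2.0, 5.3) after, so it travelled √(1.8² + 0.6²) ≈ 1.9 units.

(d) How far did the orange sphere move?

1.1

From (9.0, 1.6) to (10.1, 1.9), the orange sphere covered √(1.1² + 0.3²) ≈ 1.1 units.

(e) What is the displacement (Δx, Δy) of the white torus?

(-0.6, -1.4)

From the two frames, the white torus sits at roughly (1.9, 5.7) before and (1.3, 4.3) after.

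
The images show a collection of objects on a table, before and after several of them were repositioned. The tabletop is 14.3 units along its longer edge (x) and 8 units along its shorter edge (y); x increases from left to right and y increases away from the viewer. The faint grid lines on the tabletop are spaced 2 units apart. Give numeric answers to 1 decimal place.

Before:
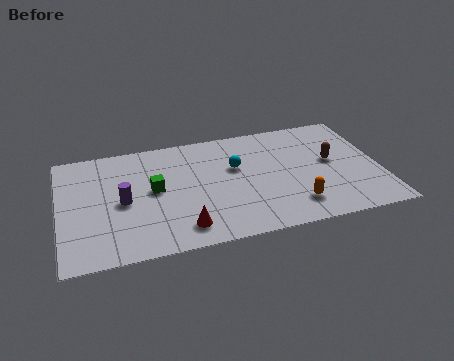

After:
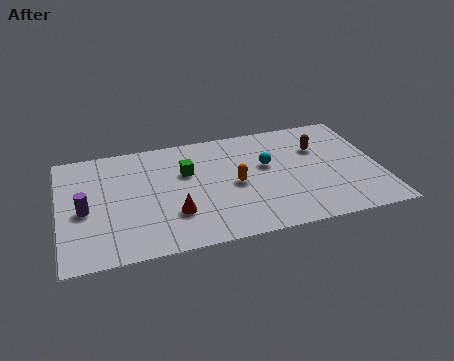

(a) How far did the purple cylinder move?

1.7

The purple cylinder moved from about (2.8, 3.8) to (1.1, 3.6), a distance of √(1.7² + 0.2²) ≈ 1.7.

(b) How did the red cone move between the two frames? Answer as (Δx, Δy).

(-0.3, 1.0)

The red cone was at about (5.3, 1.4) and moved to about (5.0, 2.4).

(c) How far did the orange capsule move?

3.3

The orange capsule moved from about (10.3, 1.7) to (7.8, 3.8), a distance of √(2.5² + 2.1²) ≈ 3.3.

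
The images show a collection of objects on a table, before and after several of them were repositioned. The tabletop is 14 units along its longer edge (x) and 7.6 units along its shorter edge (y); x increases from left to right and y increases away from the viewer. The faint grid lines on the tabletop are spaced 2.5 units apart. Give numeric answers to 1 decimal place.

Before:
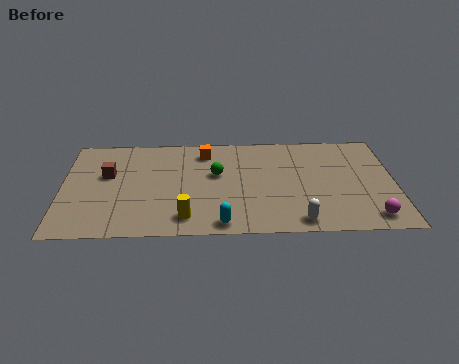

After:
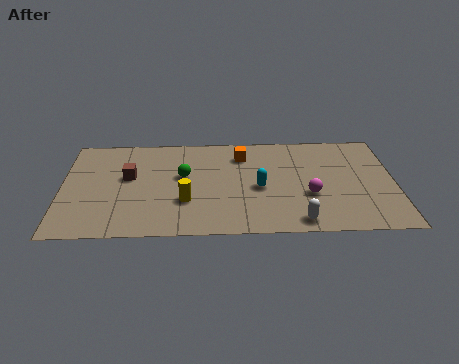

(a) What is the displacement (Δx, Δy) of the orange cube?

(1.6, -0.3)

From the two frames, the orange cube sits at roughly (6.0, 6.2) before and (7.6, 5.9) after.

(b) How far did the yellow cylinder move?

1.2

The yellow cylinder was near (5.2, 1.3) before and (5.2, 2.5) after, so it travelled √(0.0² + 1.2²) ≈ 1.2 units.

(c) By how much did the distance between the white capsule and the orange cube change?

-1.1

They were about 6.6 units apart before and 5.5 after — 1.1 units closer together.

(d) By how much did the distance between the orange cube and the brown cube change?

+0.6

The distance was about 4.4 in the first image and 5.0 in the second, so they moved 0.6 units further apart.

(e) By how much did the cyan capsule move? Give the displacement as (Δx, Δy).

(1.6, 2.6)

The cyan capsule started near (6.7, 0.8) and ended near (8.3, 3.4).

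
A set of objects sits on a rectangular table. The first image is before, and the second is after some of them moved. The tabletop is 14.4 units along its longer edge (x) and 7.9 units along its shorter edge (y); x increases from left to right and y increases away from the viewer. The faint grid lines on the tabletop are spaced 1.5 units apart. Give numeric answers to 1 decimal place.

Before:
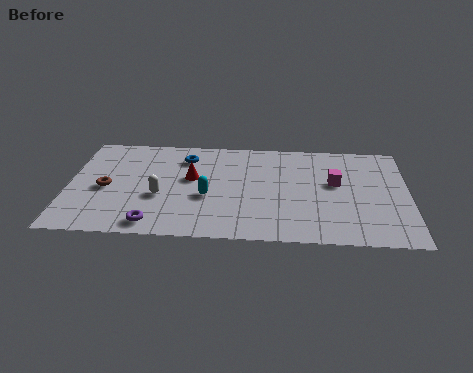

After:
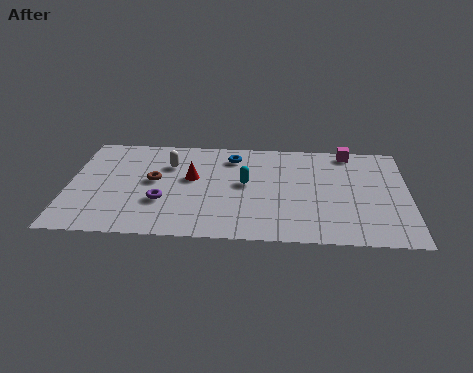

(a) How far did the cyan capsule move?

1.9

The cyan capsule was near (5.9, 3.2) before and (7.5, 4.3) after, so it travelled √(1.6² + 1.1²) ≈ 1.9 units.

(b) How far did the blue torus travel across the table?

2.0

The blue torus moved from about (4.9, 6.2) to (6.9, 6.4), a distance of √(2.0² + 0.2²) ≈ 2.0.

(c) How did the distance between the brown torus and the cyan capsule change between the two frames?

-0.4

Before: roughly 4.3 units apart; after: 3.9. That's 0.4 units closer together.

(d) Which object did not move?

the red cone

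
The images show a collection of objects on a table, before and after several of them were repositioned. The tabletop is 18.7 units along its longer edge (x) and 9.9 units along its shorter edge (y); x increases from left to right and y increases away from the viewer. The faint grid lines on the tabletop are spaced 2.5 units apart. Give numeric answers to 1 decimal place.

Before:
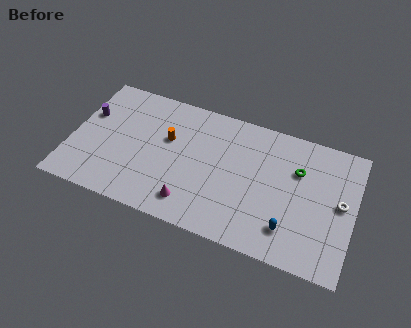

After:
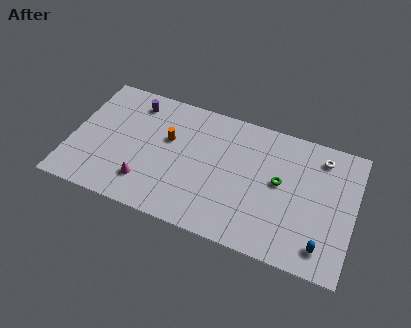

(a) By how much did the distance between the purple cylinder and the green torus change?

-3.6

The distance was about 14.0 in the first image and 10.4 in the second, so they moved 3.6 units closer together.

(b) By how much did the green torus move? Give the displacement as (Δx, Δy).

(-1.1, -1.3)

From the two frames, the green torus sits at roughly (14.9, 6.7) before and (13.8, 5.4) after.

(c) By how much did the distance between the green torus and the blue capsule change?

+0.3

The distance was about 4.5 in the first image and 4.8 in the second, so they moved 0.3 units further apart.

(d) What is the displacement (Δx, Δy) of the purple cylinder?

(2.9, 1.9)

The purple cylinder started near (0.9, 6.3) and ended near (3.8, 8.2).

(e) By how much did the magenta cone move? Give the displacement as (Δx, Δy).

(-3.1, 0.5)

The magenta cone started near (8.3, 1.8) and ended near (5.2, 2.3).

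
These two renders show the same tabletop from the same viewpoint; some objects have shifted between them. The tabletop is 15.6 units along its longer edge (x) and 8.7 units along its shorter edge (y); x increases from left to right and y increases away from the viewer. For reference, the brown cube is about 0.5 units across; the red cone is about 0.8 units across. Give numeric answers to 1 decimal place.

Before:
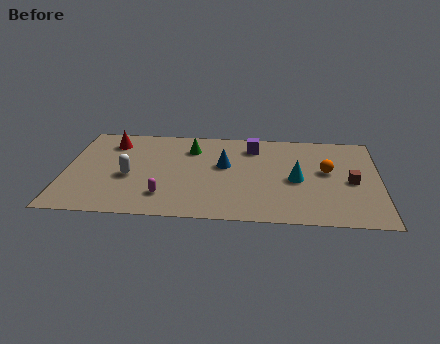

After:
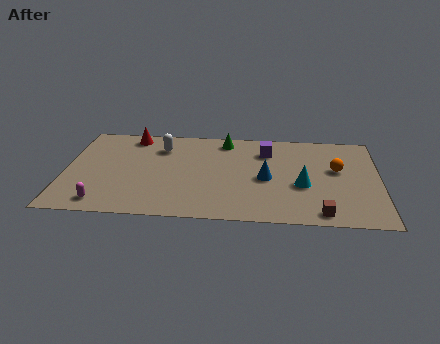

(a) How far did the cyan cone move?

0.6

The cyan cone was near (11.5, 4.0) before and (11.8, 3.5) after, so it travelled √(0.3² + 0.5²) ≈ 0.6 units.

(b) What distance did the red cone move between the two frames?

1.2

The red cone was near (2.2, 6.9) before and (3.2, 7.6) after, so it travelled √(1.0² + 0.7²) ≈ 1.2 units.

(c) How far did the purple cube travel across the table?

0.8

The purple cube was near (9.3, 7.0) before and (10.0, 6.6) after, so it travelled √(0.7² + 0.4²) ≈ 0.8 units.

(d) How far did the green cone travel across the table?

1.9

From (6.2, 6.6) to (7.9, 7.5), the green cone covered √(1.7² + 0.9²) ≈ 1.9 units.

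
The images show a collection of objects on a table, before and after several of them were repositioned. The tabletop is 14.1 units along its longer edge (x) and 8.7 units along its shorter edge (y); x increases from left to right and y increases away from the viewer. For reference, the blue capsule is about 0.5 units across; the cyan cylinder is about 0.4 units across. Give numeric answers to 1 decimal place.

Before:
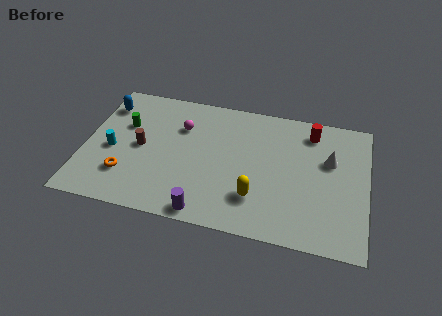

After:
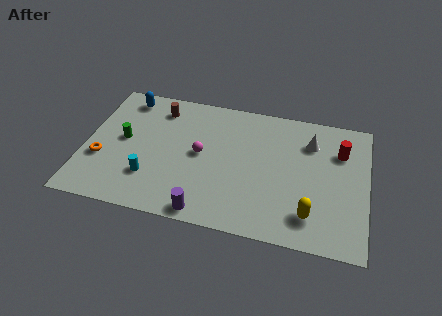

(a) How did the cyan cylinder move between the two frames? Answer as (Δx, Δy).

(2.0, -1.4)

The cyan cylinder started near (1.4, 3.8) and ended near (3.4, 2.4).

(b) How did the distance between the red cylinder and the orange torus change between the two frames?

+2.0

The distance was about 10.2 in the first image and 12.2 in the second, so they moved 2.0 units further apart.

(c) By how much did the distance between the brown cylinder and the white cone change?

-1.8

The distance was about 9.5 in the first image and 7.7 in the second, so they moved 1.8 units closer together.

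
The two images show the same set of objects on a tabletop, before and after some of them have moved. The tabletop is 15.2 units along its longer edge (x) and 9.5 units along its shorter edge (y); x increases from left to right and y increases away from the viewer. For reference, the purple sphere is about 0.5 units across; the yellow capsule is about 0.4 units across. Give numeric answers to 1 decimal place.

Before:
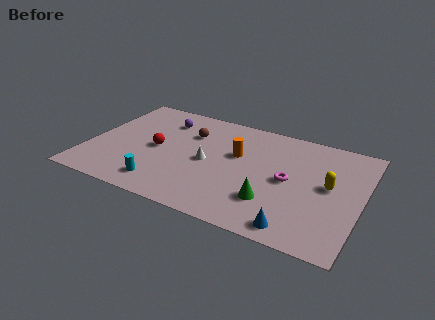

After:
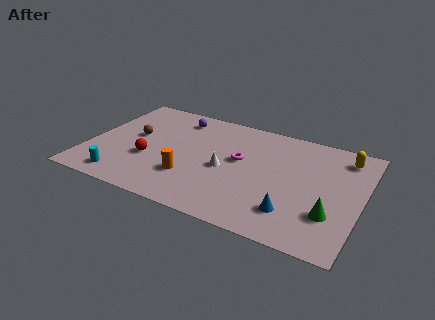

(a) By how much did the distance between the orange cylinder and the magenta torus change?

+0.4

Before: roughly 3.2 units apart; after: 3.6. That's 0.4 units further apart.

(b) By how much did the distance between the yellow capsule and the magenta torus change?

+3.9

They were about 2.2 units apart before and 6.1 after — 3.9 units further apart.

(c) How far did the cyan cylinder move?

2.2

From (4.5, 1.6) to (2.3, 1.3), the cyan cylinder covered √(2.2² + 0.3²) ≈ 2.2 units.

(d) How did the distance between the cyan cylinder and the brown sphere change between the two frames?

-1.2

They were about 5.2 units apart before and 4.0 after — 1.2 units closer together.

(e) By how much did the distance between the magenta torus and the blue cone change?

+0.9

They were about 3.7 units apart before and 4.6 after — 0.9 units further apart.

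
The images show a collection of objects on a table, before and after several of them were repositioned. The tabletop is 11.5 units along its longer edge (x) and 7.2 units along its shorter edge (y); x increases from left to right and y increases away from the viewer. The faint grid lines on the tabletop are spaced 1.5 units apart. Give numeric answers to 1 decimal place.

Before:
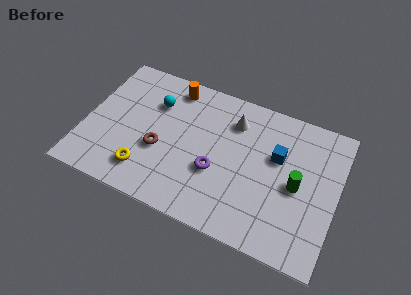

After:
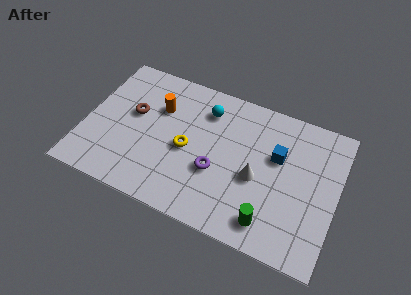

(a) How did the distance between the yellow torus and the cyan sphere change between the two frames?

-1.2

They were about 3.6 units apart before and 2.4 after — 1.2 units closer together.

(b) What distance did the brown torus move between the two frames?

2.0

The brown torus was near (3.5, 2.8) before and (2.1, 4.2) after, so it travelled √(1.4² + 1.4²) ≈ 2.0 units.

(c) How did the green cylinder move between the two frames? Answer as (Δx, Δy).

(-1.0, -2.2)

From the two frames, the green cylinder sits at roughly (9.7, 3.4) before and (8.7, 1.2) after.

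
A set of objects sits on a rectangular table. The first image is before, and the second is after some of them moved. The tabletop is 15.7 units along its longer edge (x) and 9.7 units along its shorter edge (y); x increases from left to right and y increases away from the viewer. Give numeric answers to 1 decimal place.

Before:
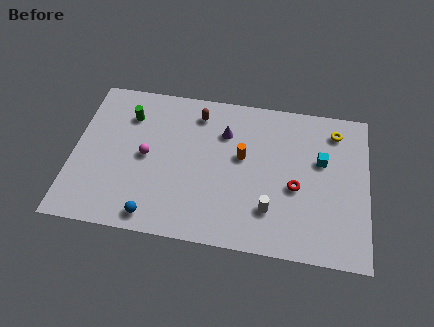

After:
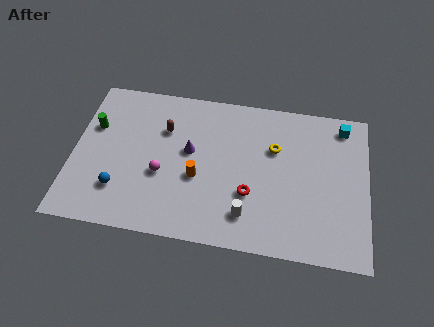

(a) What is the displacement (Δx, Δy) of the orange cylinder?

(-2.3, -1.7)

From the two frames, the orange cylinder sits at roughly (9.0, 5.6) before and (6.7, 3.9) after.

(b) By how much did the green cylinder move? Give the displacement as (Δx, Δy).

(-1.8, -1.0)

The green cylinder was at about (2.8, 7.3) and moved to about (1.0, 6.3).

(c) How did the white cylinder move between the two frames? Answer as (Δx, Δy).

(-1.2, -0.5)

From the two frames, the white cylinder sits at roughly (10.6, 2.5) before and (9.4, 2.0) after.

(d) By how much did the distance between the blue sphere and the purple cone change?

-2.2

They were about 6.9 units apart before and 4.7 after — 2.2 units closer together.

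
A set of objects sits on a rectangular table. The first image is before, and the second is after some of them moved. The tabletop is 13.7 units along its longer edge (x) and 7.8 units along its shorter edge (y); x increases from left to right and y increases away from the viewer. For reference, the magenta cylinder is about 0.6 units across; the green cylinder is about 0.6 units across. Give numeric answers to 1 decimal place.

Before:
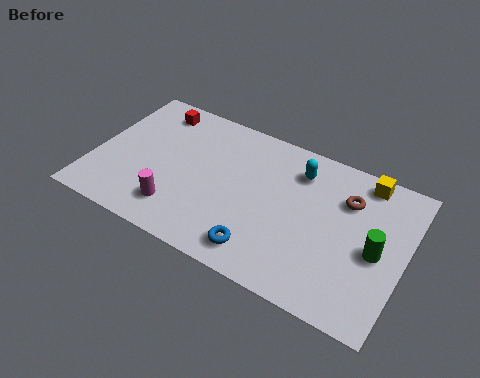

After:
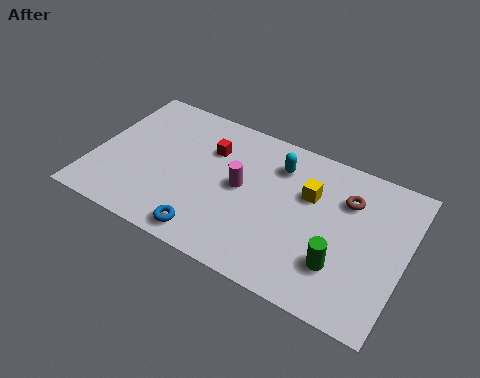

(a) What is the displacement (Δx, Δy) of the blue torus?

(-2.3, -0.3)

From the two frames, the blue torus sits at roughly (7.8, 1.3) before and (5.5, 1.0) after.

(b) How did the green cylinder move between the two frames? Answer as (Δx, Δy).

(-1.4, -1.4)

The green cylinder was at about (12.5, 3.6) and moved to about (11.1, 2.2).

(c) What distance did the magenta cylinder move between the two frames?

3.5

The magenta cylinder was near (4.0, 1.7) before and (6.5, 4.1) after, so it travelled √(2.5² + 2.4²) ≈ 3.5 units.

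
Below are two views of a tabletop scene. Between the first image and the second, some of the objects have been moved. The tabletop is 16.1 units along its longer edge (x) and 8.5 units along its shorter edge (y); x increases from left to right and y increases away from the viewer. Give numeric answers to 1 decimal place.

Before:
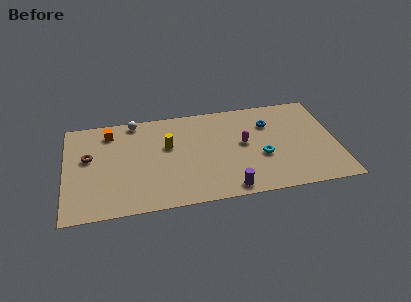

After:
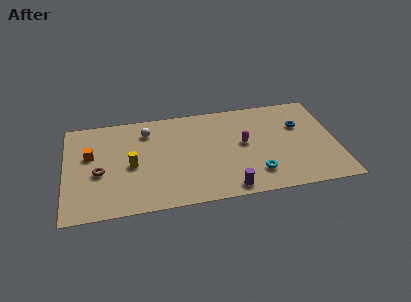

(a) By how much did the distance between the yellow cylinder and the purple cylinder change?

+0.9

The distance was about 5.5 in the first image and 6.4 in the second, so they moved 0.9 units further apart.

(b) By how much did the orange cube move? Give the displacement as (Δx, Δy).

(-1.2, -1.8)

From the two frames, the orange cube sits at roughly (2.7, 7.0) before and (1.5, 5.2) after.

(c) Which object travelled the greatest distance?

the yellow cylinder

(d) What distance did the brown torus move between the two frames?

1.5

The brown torus was near (1.4, 5.0) before and (2.0, 3.6) after, so it travelled √(0.6² + 1.4²) ≈ 1.5 units.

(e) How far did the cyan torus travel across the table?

1.5

The cyan torus moved from about (11.6, 3.3) to (11.2, 1.9), a distance of √(0.4² + 1.4²) ≈ 1.5.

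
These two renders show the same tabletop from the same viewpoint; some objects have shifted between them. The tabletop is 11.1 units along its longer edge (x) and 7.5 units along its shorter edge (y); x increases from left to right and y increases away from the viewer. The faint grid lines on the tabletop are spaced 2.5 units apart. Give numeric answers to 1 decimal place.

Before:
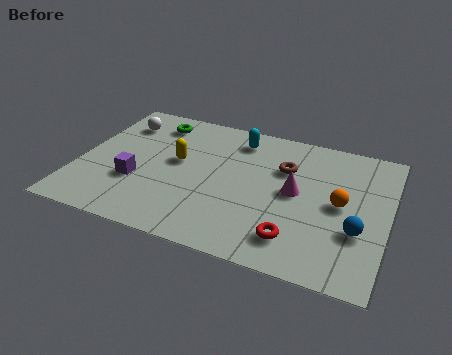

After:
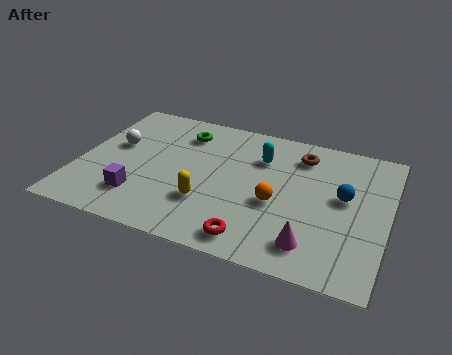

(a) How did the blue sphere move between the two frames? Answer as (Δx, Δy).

(-0.6, 1.6)

The blue sphere was at about (10.1, 2.6) and moved to about (9.5, 4.2).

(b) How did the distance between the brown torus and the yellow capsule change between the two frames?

+0.9

They were about 3.9 units apart before and 4.8 after — 0.9 units further apart.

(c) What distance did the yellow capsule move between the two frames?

2.3

The yellow capsule moved from about (3.5, 4.2) to (4.8, 2.3), a distance of √(1.3² + 1.9²) ≈ 2.3.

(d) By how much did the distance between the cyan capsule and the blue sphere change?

-2.5

They were about 5.8 units apart before and 3.3 after — 2.5 units closer together.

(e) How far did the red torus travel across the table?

1.5

The red torus moved from about (8.0, 1.5) to (6.6, 1.0), a distance of √(1.4² + 0.5²) ≈ 1.5.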